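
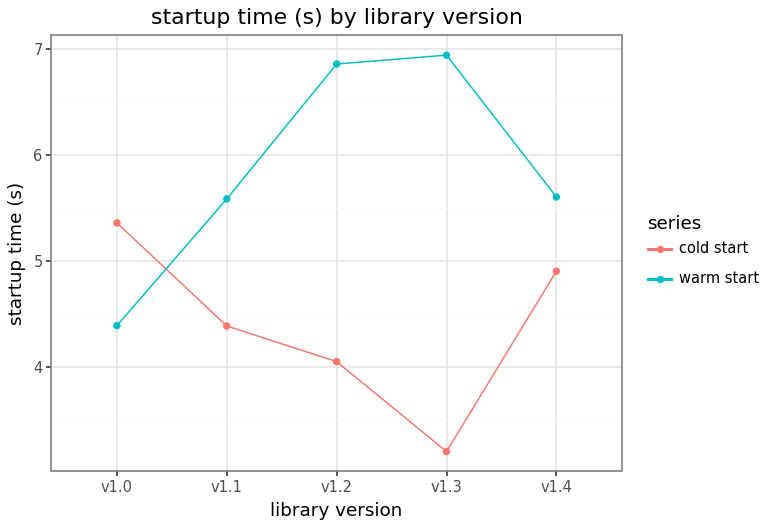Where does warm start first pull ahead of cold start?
v1.1

v1.0: warm start ≈ 4.5 vs cold start ≈ 5.5 (not yet); v1.1: warm start ≈ 5.5 vs cold start ≈ 4.5 (first crossover).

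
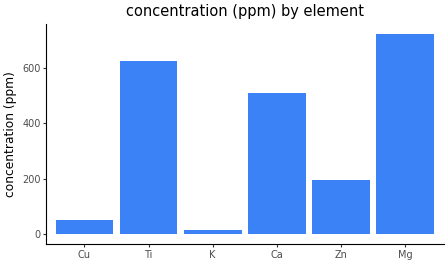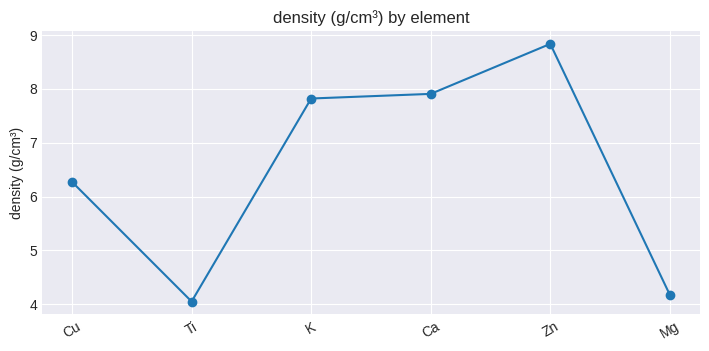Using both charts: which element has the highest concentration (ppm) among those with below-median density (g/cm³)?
Mg

Chart 2 median density (g/cm³) ≈ 7; below-median elements: Cu, Ti, Mg. Among those, Mg has the highest concentration (ppm) (≈ 700).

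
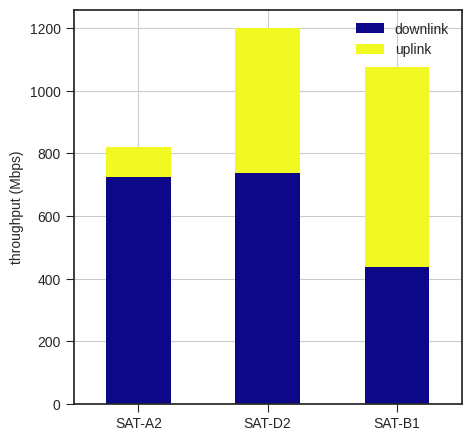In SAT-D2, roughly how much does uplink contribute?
uplink top ≈ 1200, bottom ≈ 700; segment ≈ 500.

≈ 500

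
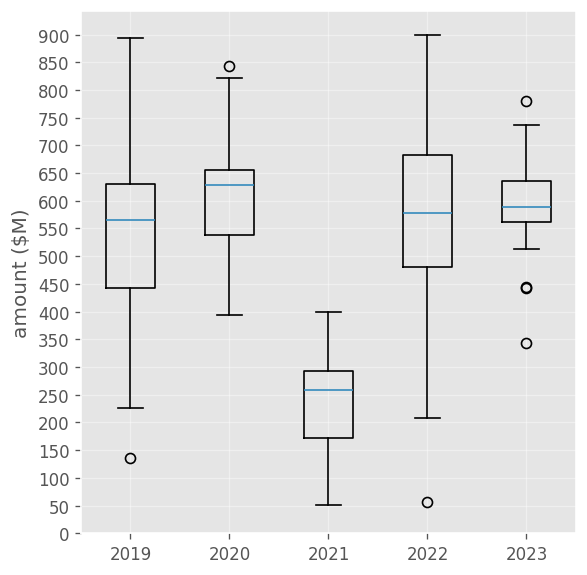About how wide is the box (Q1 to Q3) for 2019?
Q3 ≈ 650, Q1 ≈ 450; IQR ≈ 200.

≈ 200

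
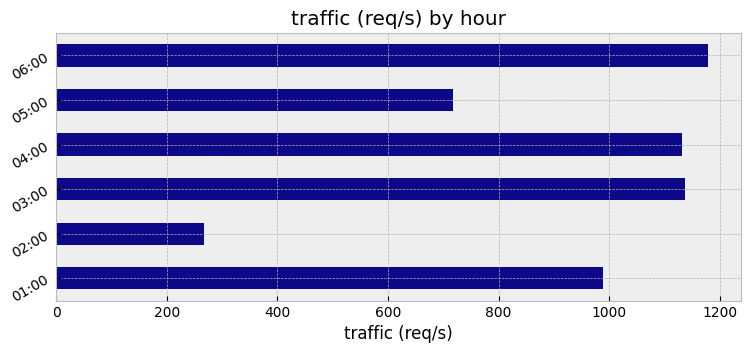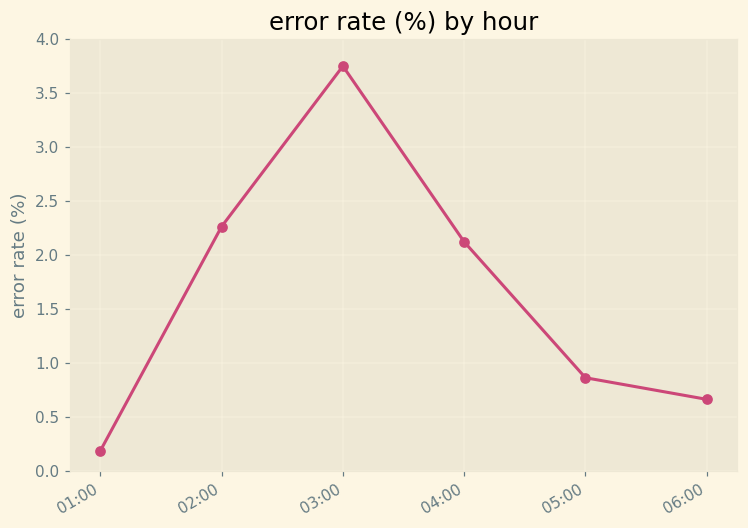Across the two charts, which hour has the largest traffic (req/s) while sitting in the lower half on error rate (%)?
06:00

Chart 2 median error rate (%) ≈ 1.5; below-median hours: 01:00, 05:00, 06:00. Among those, 06:00 has the highest traffic (req/s) (≈ 1200).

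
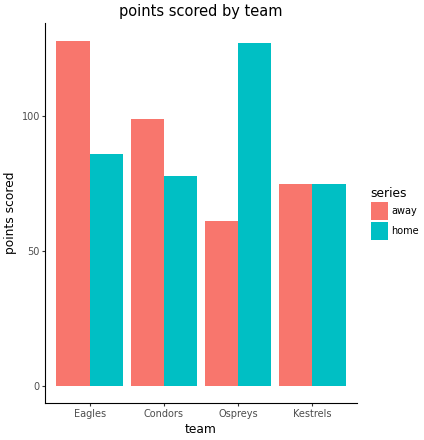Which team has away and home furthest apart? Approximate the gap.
Ospreys: away ≈ 60, home ≈ 120 → gap ≈ 60. Next-largest (Eagles) is only ≈ 40.

Ospreys, ≈ 60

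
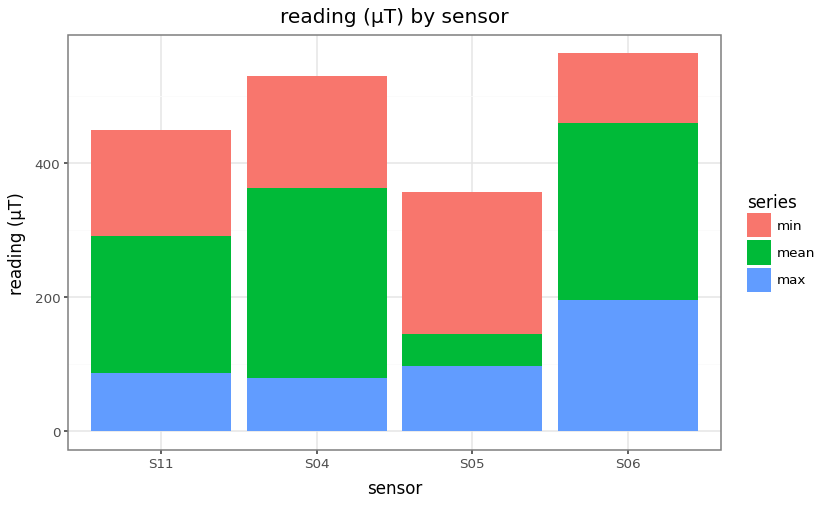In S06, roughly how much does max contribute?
≈ 200

max top ≈ 200, bottom ≈ 0; segment ≈ 200.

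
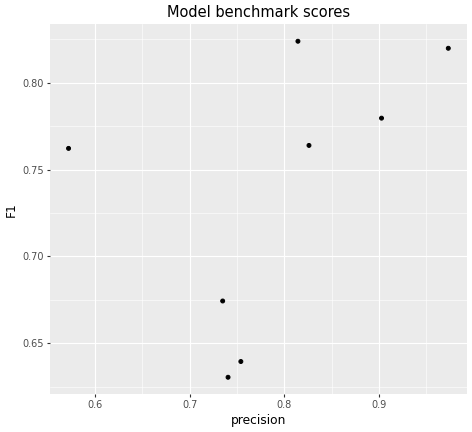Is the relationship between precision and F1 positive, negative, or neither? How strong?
Points are positively correlated; moderate (|r| ≈ 0.5).

positive, moderate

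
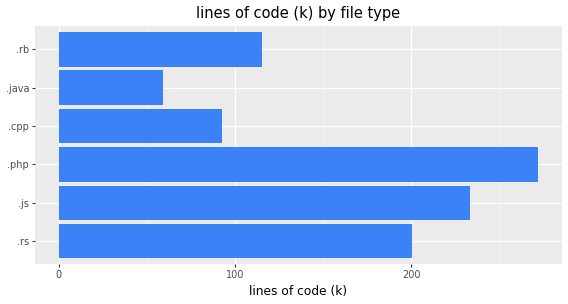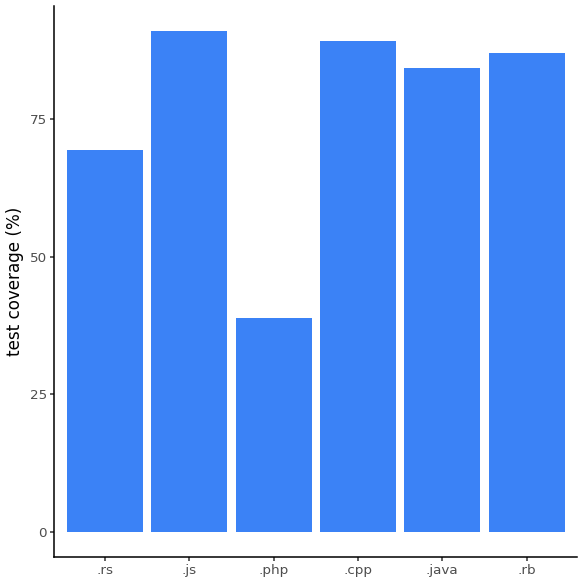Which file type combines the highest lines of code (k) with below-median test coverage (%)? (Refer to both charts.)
Chart 2 median test coverage (%) ≈ 90; below-median file types: .rs, .php, .java. Among those, .php has the highest lines of code (k) (≈ 275).

.php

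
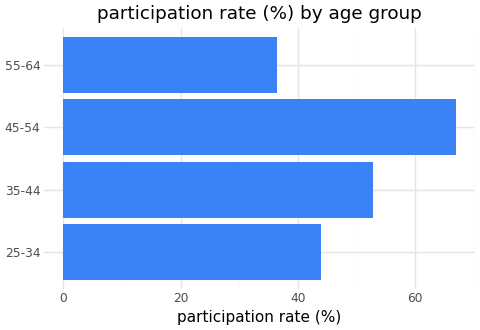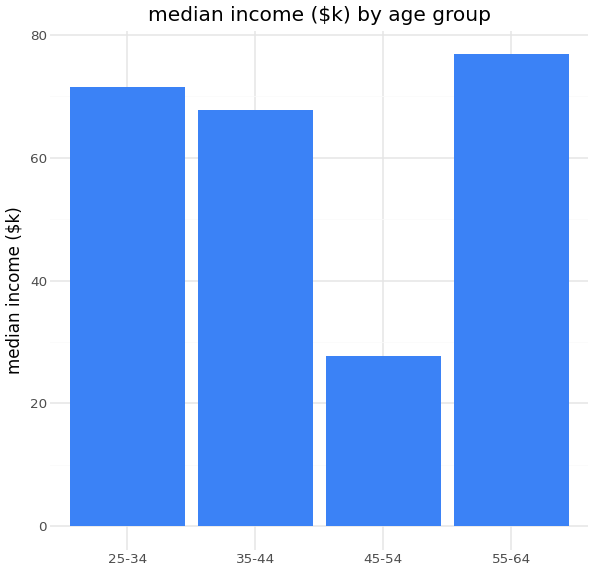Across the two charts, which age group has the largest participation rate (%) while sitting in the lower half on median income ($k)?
45-54

Chart 2 median median income ($k) ≈ 70; below-median age groups: 35-44, 45-54. Among those, 45-54 has the highest participation rate (%) (≈ 70).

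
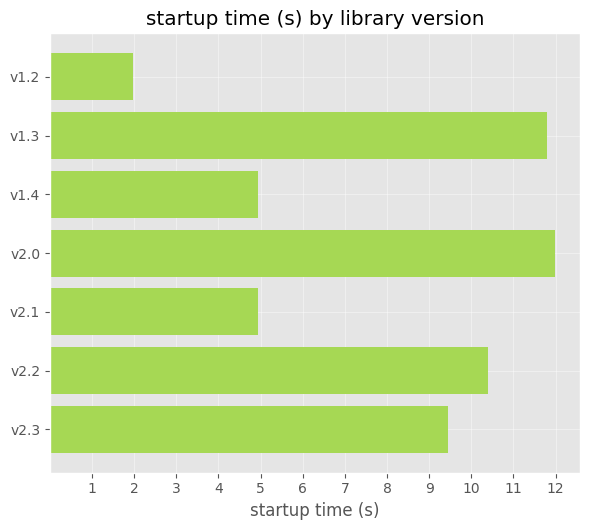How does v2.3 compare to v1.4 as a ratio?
≈ 1.8×

v2.3 ≈ 9, v1.4 ≈ 5; 9/5 ≈ 1.8.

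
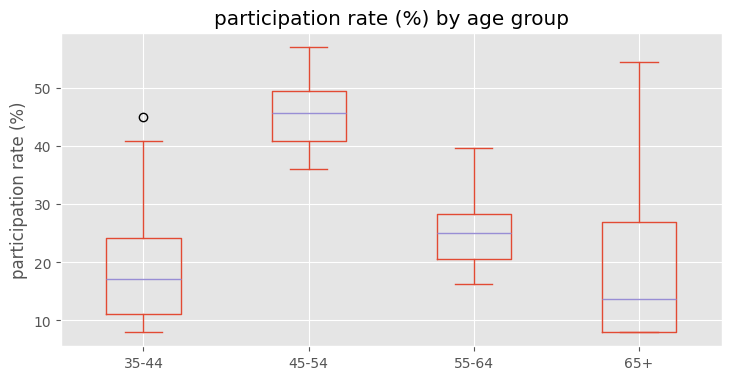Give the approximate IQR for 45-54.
≈ 10

Q3 ≈ 50, Q1 ≈ 40; IQR ≈ 10.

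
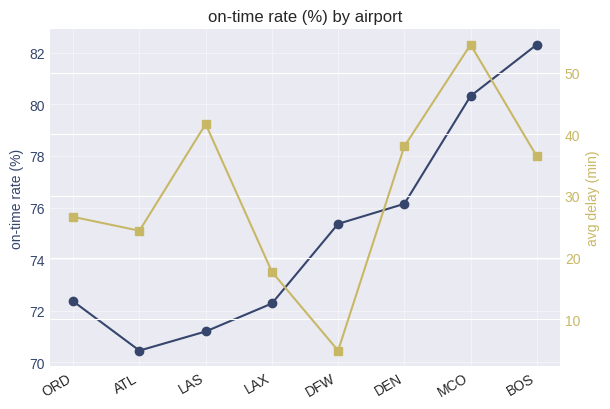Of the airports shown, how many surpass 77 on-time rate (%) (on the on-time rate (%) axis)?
2

Above 77: MCO, BOS.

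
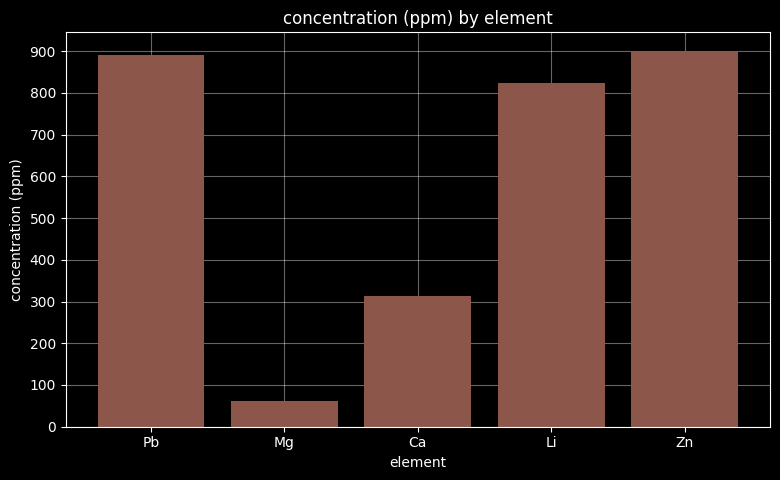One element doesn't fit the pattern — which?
Mg

Mg ≈ 100; the rest sit between ≈ 300 and ≈ 900.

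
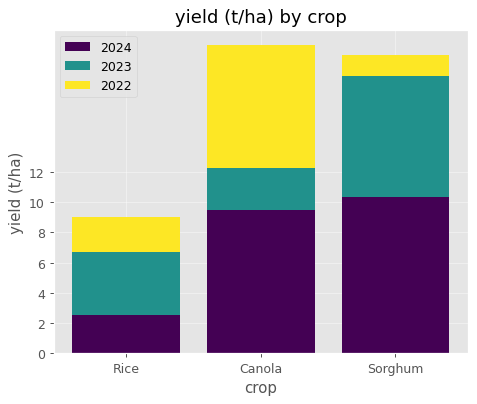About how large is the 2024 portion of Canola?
≈ 10

2024 top ≈ 10, bottom ≈ 0; segment ≈ 10.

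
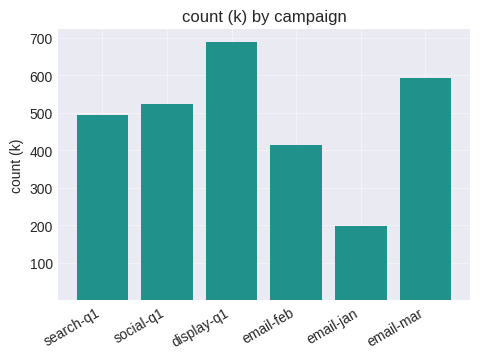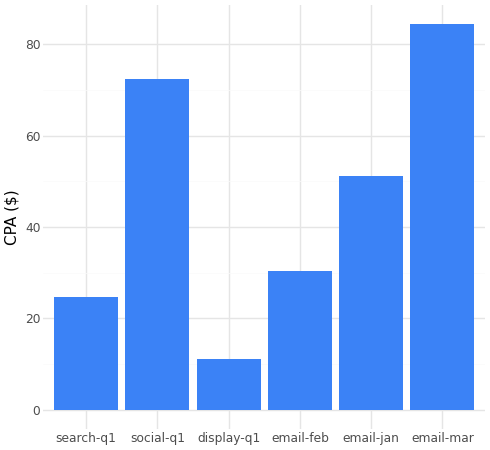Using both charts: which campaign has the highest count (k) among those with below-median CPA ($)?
display-q1

Chart 2 median CPA ($) ≈ 40; below-median campaigns: search-q1, display-q1, email-feb. Among those, display-q1 has the highest count (k) (≈ 700).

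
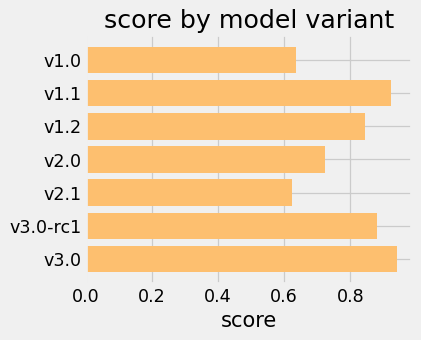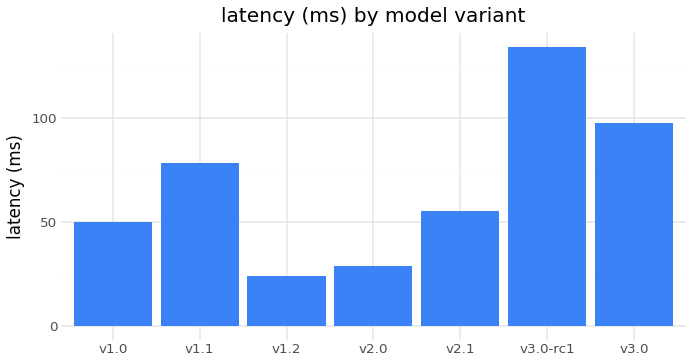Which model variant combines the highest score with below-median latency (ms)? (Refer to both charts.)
Chart 2 median latency (ms) ≈ 60; below-median model variants: v1.0, v1.2, v2.0. Among those, v1.2 has the highest score (≈ 0.8).

v1.2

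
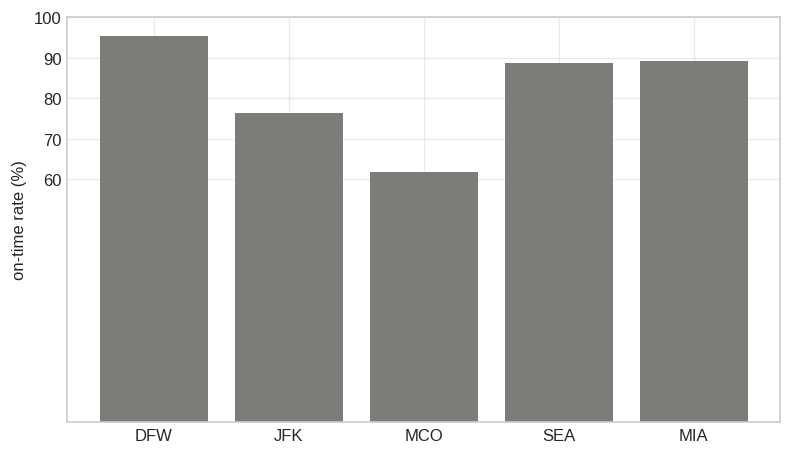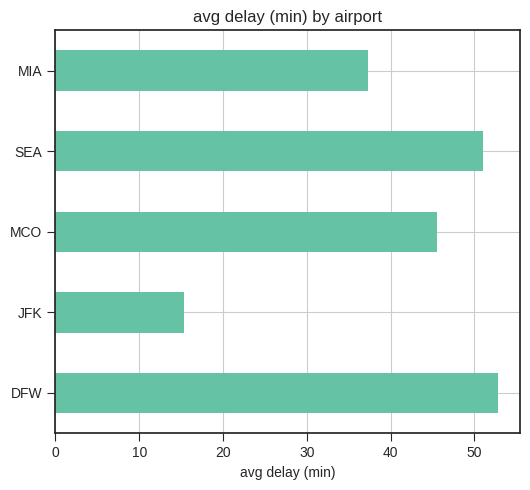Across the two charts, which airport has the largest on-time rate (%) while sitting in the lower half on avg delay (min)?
MIA

Chart 2 median avg delay (min) ≈ 45; below-median airports: JFK, MIA. Among those, MIA has the highest on-time rate (%) (≈ 90).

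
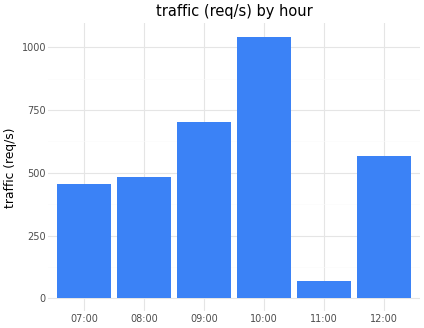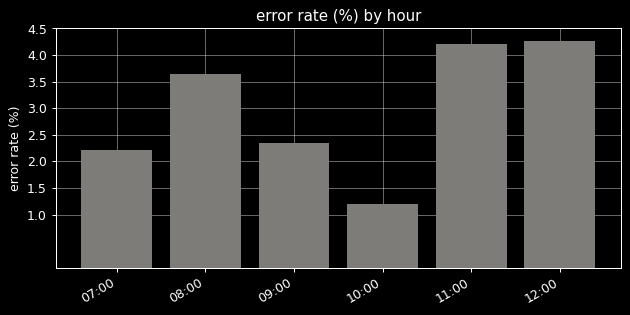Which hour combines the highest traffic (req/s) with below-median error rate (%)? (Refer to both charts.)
10:00

Chart 2 median error rate (%) ≈ 3; below-median hours: 07:00, 09:00, 10:00. Among those, 10:00 has the highest traffic (req/s) (≈ 1000).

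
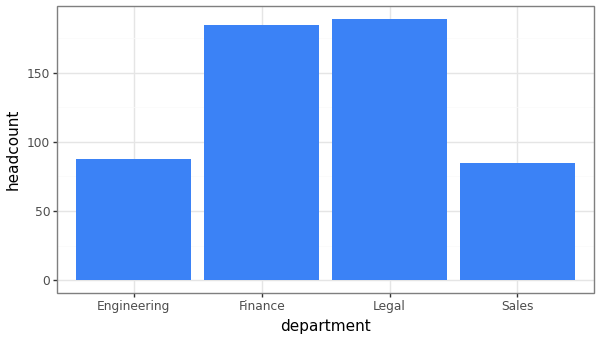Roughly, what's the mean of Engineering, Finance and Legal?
≈ 147

(80 + 180 + 180) / 3 ≈ 147.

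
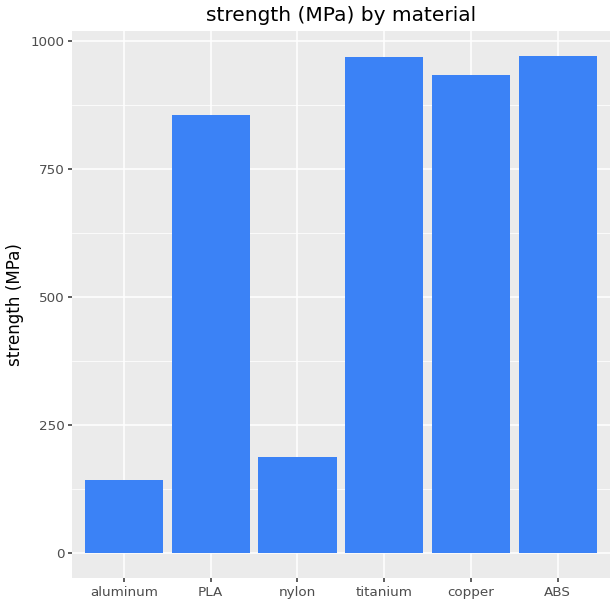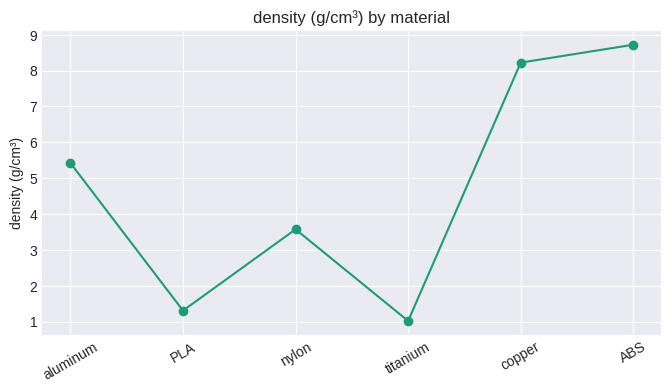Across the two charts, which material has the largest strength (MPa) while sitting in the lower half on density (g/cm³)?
Chart 2 median density (g/cm³) ≈ 4; below-median materials: PLA, nylon, titanium. Among those, titanium has the highest strength (MPa) (≈ 1000).

titanium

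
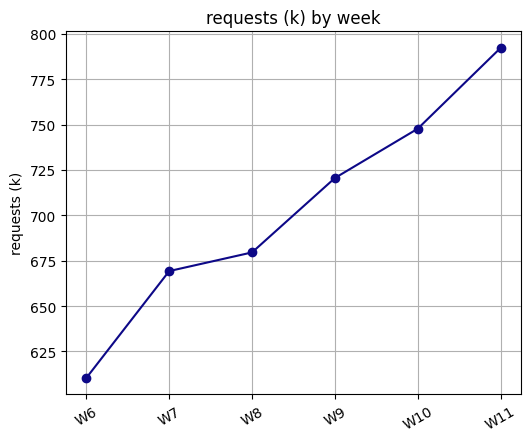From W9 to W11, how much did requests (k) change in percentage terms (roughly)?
≈ +11.1%

W9 ≈ 720, W11 ≈ 800; (800 − 720) / 720 ≈ +11.1%.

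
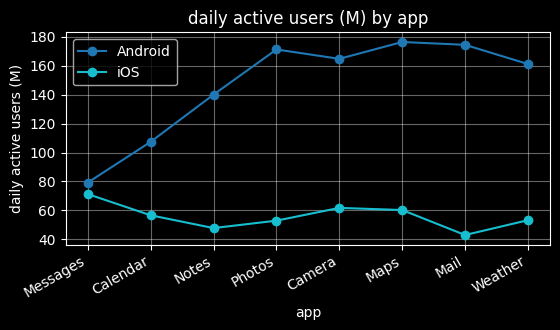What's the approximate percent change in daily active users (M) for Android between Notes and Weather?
Notes ≈ 140, Weather ≈ 160; (160 − 140) / 140 ≈ +14.3%.

≈ +14.3%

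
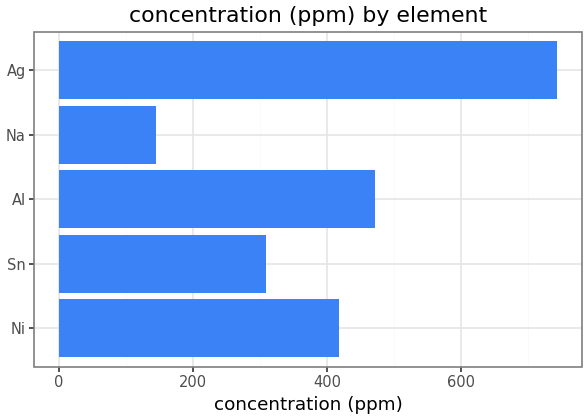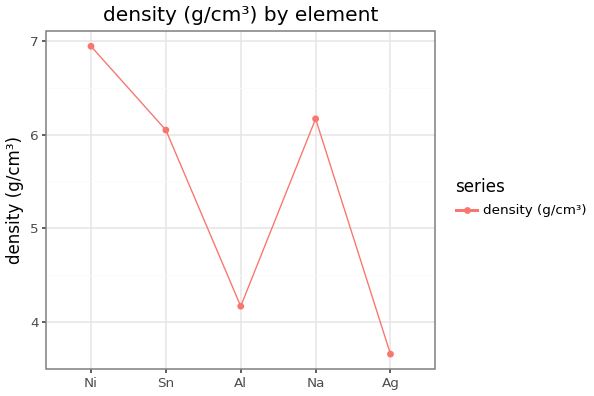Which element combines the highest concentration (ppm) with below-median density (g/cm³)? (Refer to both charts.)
Chart 2 median density (g/cm³) ≈ 6; below-median elements: Al, Ag. Among those, Ag has the highest concentration (ppm) (≈ 700).

Ag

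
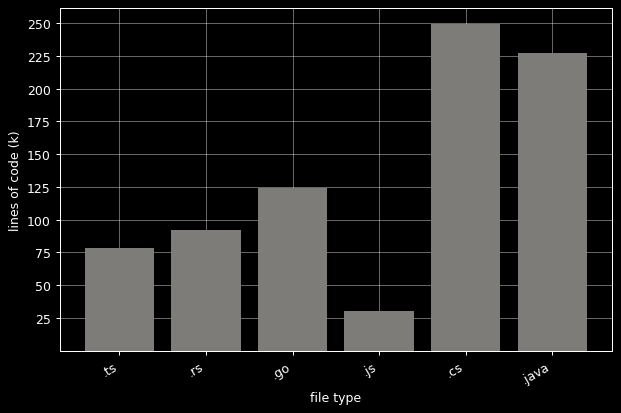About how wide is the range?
Max .cs ≈ 250, min .js ≈ 25; range ≈ 225.

≈ 225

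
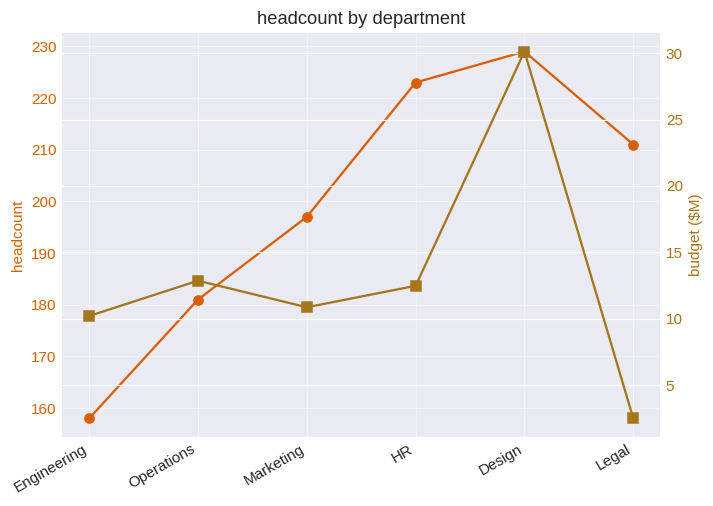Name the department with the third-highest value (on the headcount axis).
Legal

Top 4 (on the headcount axis): Design ≈ 230, HR ≈ 220, Legal ≈ 210, Marketing ≈ 200.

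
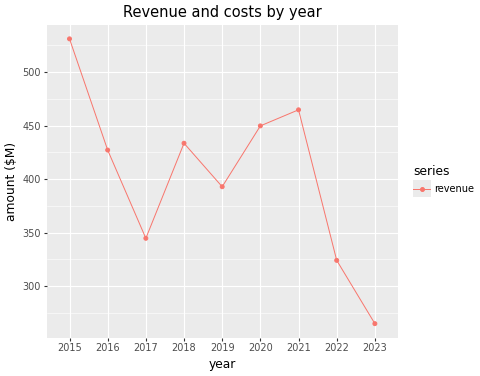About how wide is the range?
Max 2015 ≈ 525, min 2023 ≈ 275; range ≈ 250.

≈ 250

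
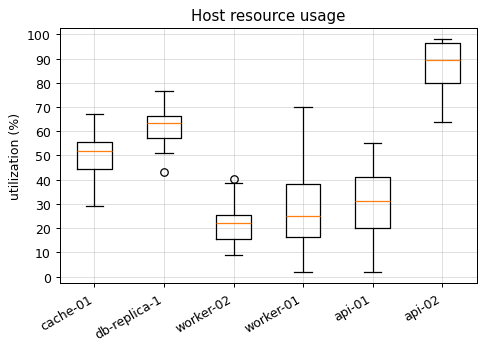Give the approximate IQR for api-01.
≈ 20

Q3 ≈ 40, Q1 ≈ 20; IQR ≈ 20.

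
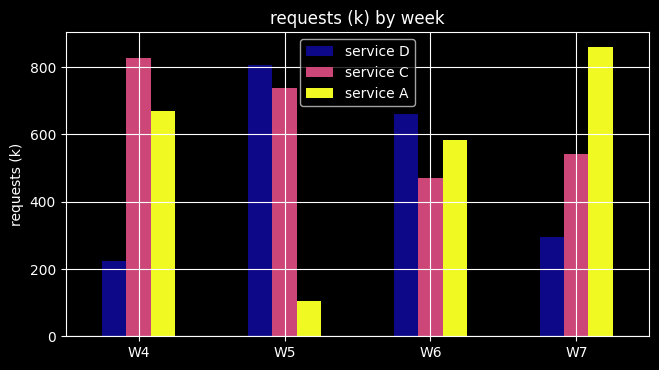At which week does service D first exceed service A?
W5

W4: service D ≈ 200 vs service A ≈ 700 (not yet); W5: service D ≈ 800 vs service A ≈ 100 (first crossover).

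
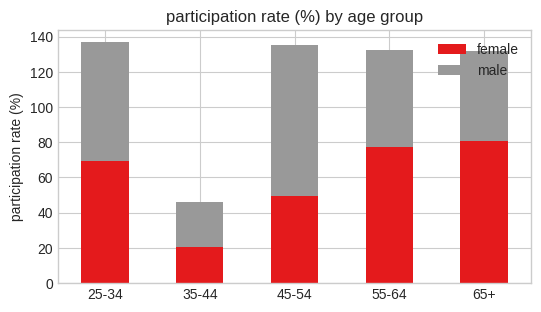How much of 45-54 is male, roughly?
male top ≈ 140, bottom ≈ 40; segment ≈ 100.

≈ 100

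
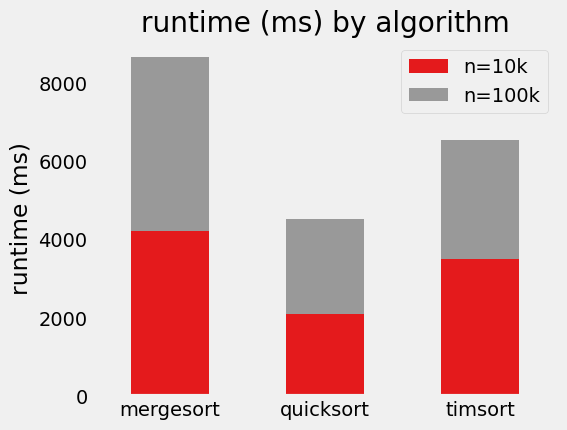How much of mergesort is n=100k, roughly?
≈ 5000

n=100k top ≈ 9000, bottom ≈ 4000; segment ≈ 5000.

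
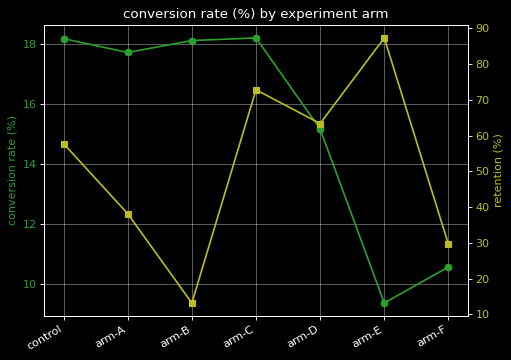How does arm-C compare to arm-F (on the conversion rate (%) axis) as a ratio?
arm-C ≈ 18, arm-F ≈ 11; 18/11 ≈ 1.64.

≈ 1.64×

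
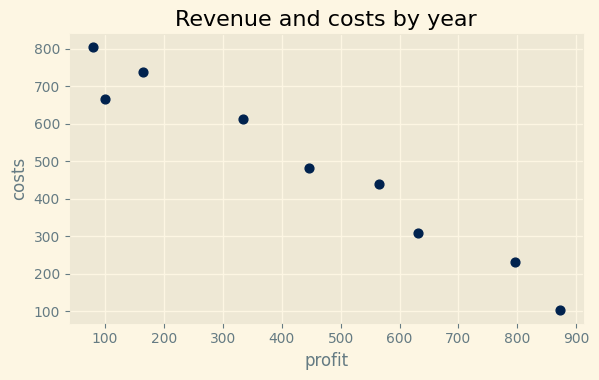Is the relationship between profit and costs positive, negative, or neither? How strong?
negative, strong

Points are negatively correlated; strong (|r| ≈ 1.0).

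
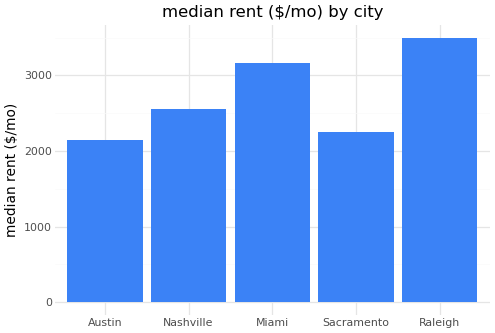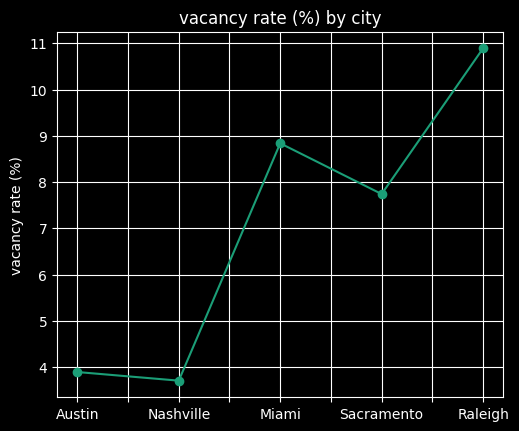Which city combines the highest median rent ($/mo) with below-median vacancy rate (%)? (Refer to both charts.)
Chart 2 median vacancy rate (%) ≈ 8; below-median cities: Austin, Nashville. Among those, Nashville has the highest median rent ($/mo) (≈ 2500).

Nashville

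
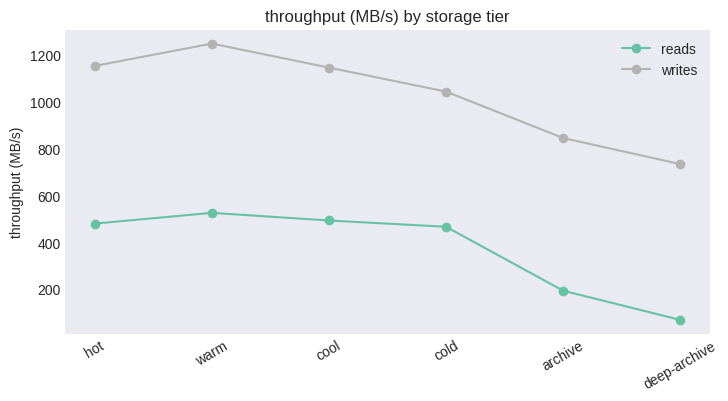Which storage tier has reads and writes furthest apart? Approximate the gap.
warm: reads ≈ 500, writes ≈ 1300 → gap ≈ 800. Next-largest (hot) is only ≈ 700.

warm, ≈ 800 MB/s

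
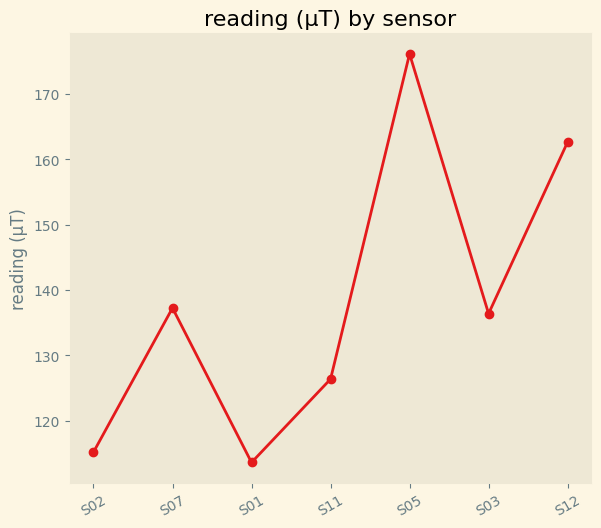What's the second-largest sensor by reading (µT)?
Top 3: S05 ≈ 180, S12 ≈ 160, S07 ≈ 140.

S12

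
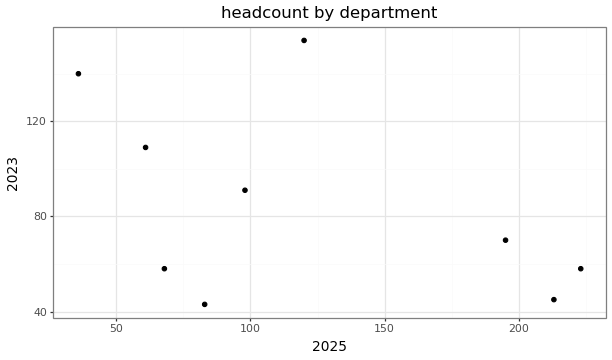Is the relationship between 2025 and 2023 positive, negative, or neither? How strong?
negative, moderate

Points are negatively correlated; moderate (|r| ≈ 0.5).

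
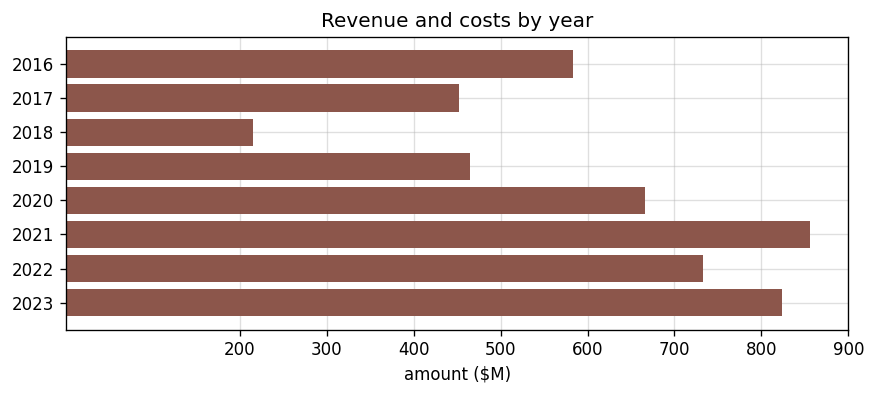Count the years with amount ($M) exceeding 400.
7

Above 400: 2016, 2017, 2019, 2020, 2021, 2022, 2023.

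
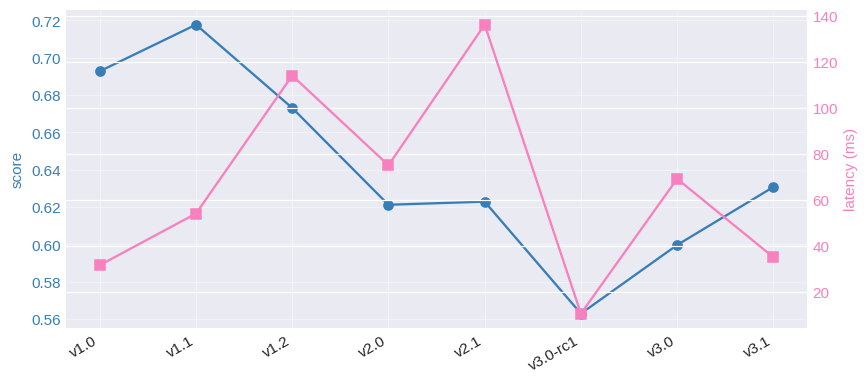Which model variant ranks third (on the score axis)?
Top 4 (on the score axis): v1.1 ≈ 0.72, v1.0 ≈ 0.70, v1.2 ≈ 0.68, v3.1 ≈ 0.64.

v1.2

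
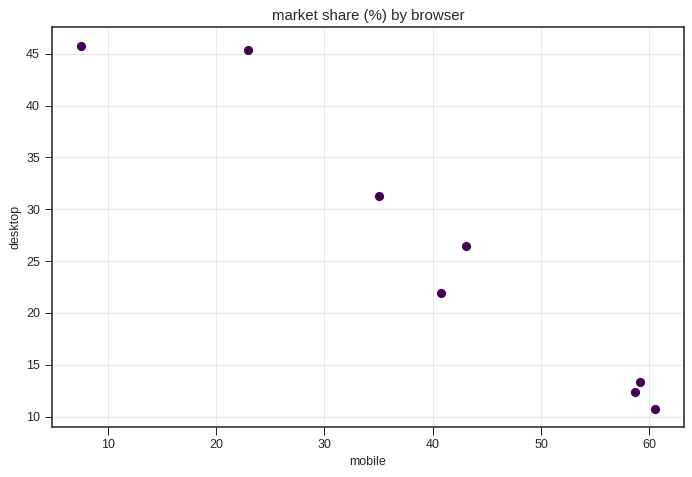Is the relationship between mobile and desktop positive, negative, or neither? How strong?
negative, strong

Points are negatively correlated; strong (|r| ≈ 1.0).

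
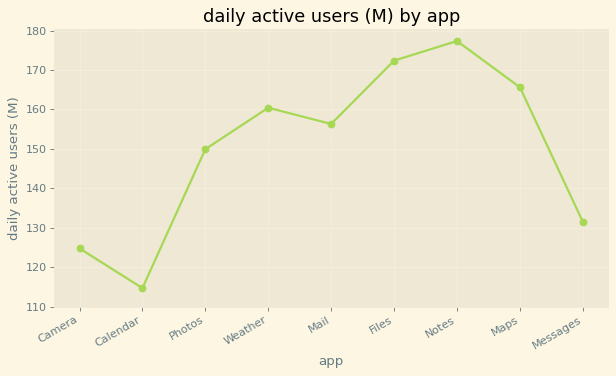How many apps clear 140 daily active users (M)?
Above 140: Photos, Weather, Mail, Files, Notes, Maps.

6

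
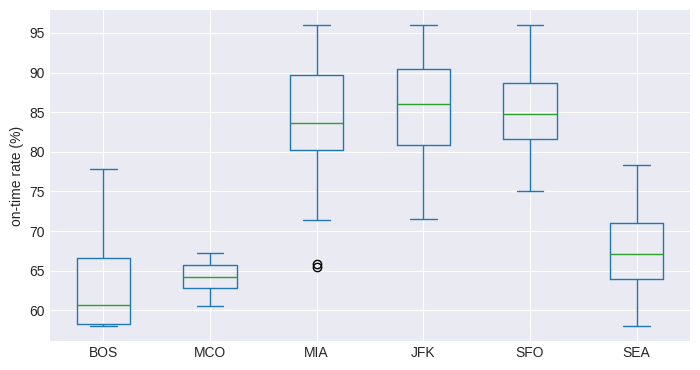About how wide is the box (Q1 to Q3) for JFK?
Q3 ≈ 90, Q1 ≈ 80; IQR ≈ 10.

≈ 10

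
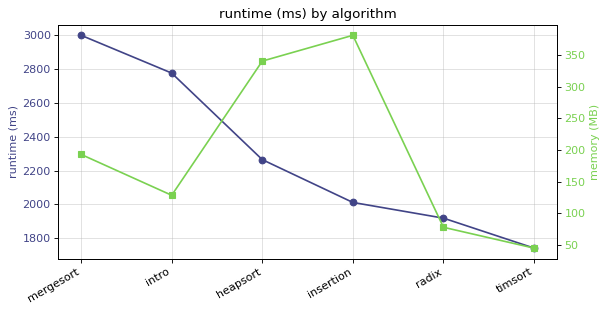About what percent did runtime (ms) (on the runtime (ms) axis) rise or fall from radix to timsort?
radix ≈ 2000, timsort ≈ 1800; (1800 − 2000) / 2000 ≈ -10%.

≈ -10%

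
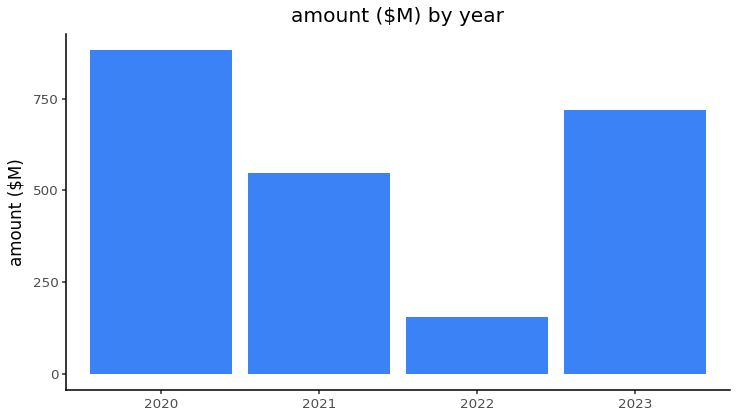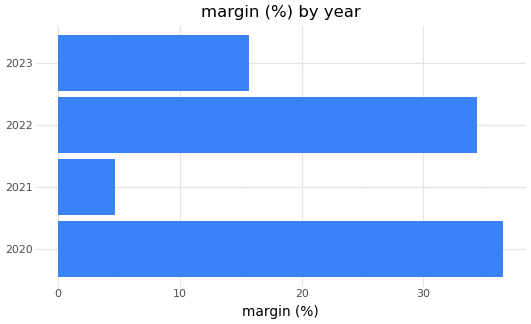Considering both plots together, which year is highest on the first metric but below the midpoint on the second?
2023

Chart 2 median margin (%) ≈ 25; below-median years: 2021, 2023. Among those, 2023 has the highest amount ($M) (≈ 700).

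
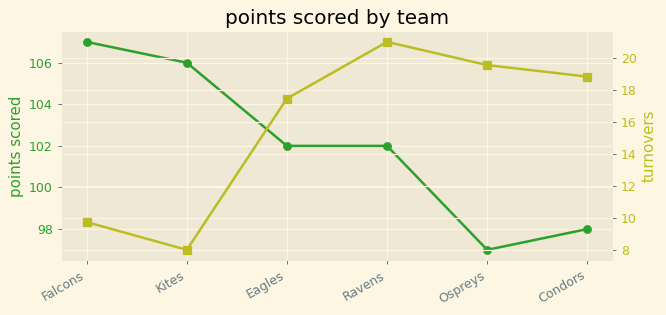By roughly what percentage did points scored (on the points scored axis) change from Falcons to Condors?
≈ -8.4%

Falcons ≈ 107, Condors ≈ 98; (98 − 107) / 107 ≈ -8.4%.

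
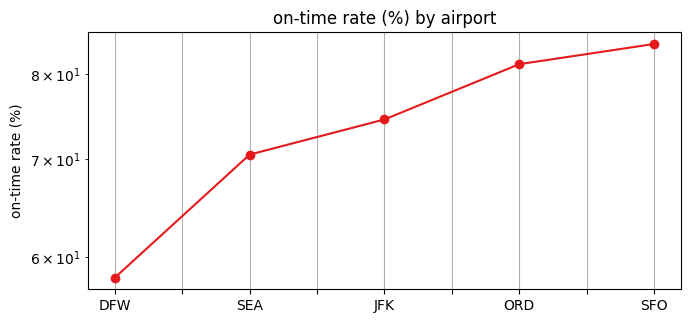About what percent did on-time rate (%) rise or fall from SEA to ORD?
≈ +14.3%

SEA ≈ 70, ORD ≈ 80; (80 − 70) / 70 ≈ +14.3%.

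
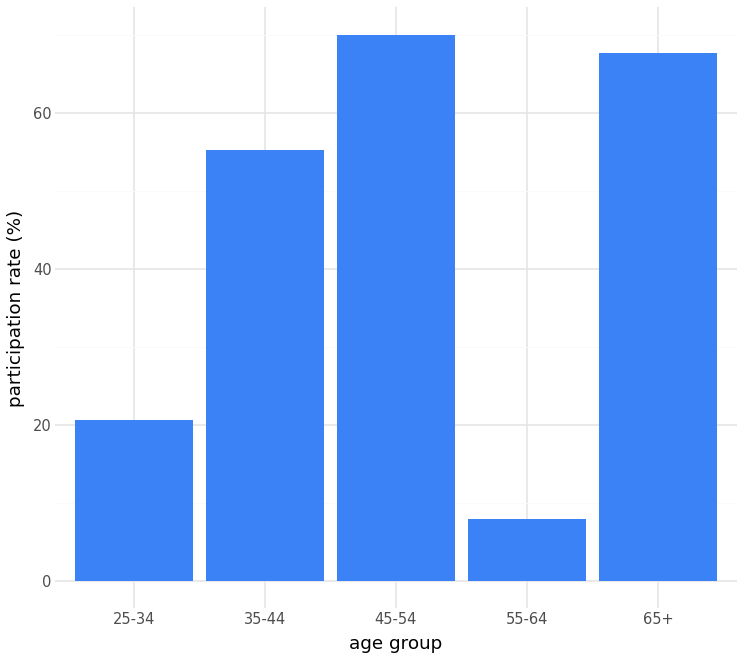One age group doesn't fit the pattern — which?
55-64 ≈ 10; the rest sit between ≈ 20 and ≈ 70.

55-64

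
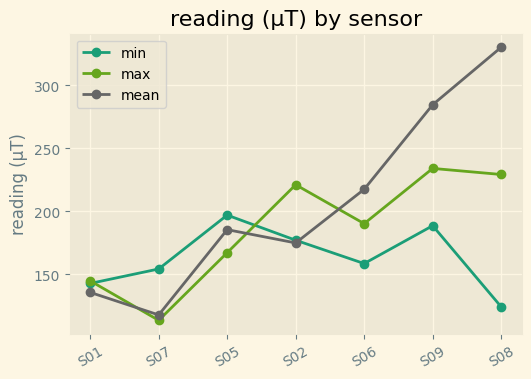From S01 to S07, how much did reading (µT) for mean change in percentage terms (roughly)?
≈ -14.3%

S01 ≈ 140, S07 ≈ 120; (120 − 140) / 140 ≈ -14.3%.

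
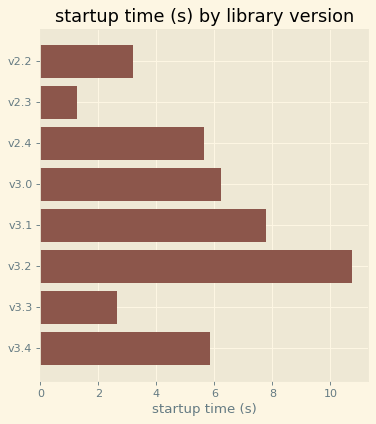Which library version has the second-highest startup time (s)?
Top 3: v3.2 ≈ 11, v3.1 ≈ 8, v3.0 ≈ 6.

v3.1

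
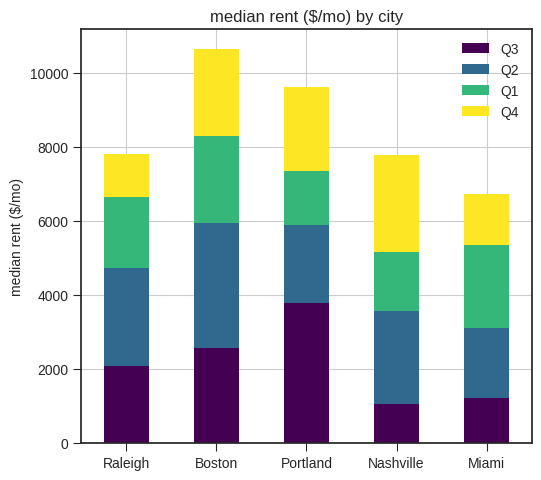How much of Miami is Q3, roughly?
Q3 top ≈ 1000, bottom ≈ 0; segment ≈ 1000.

≈ 1000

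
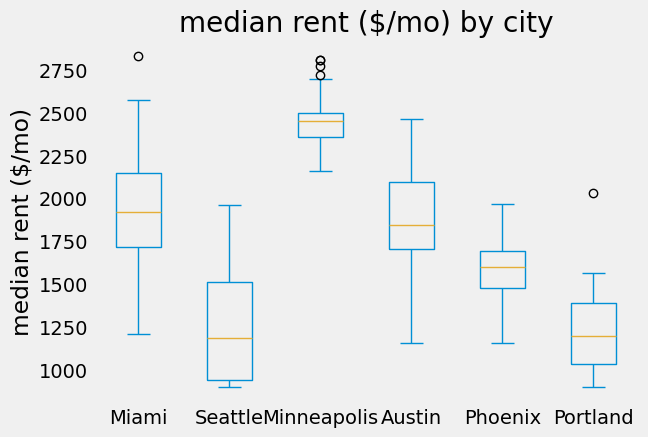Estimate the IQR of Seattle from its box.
Q3 ≈ 1600, Q1 ≈ 1000; IQR ≈ 600.

≈ 600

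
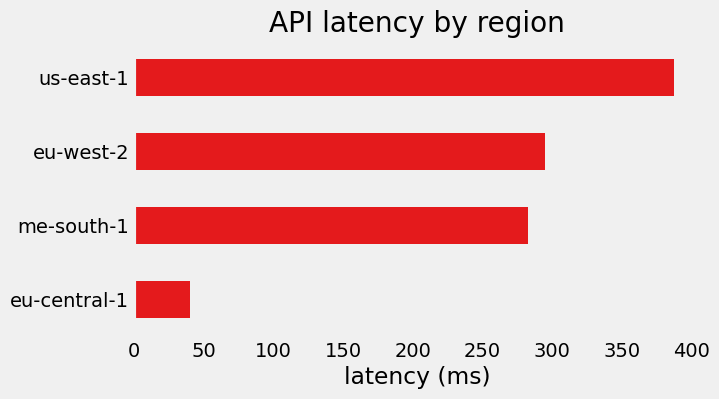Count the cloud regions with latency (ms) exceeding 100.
Above 100: me-south-1, eu-west-2, us-east-1.

3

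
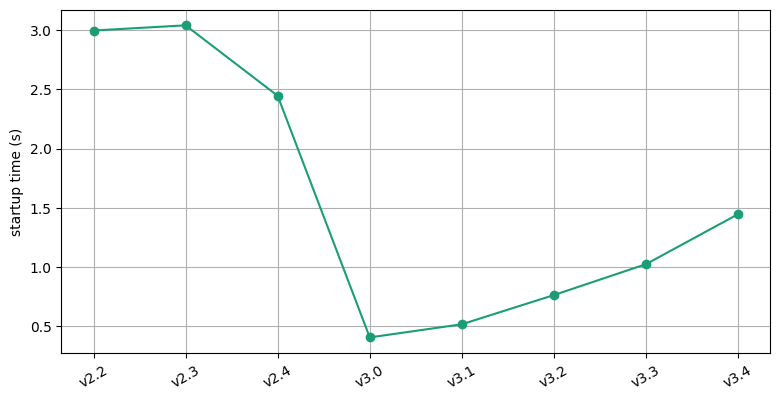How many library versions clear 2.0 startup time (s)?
3

Above 2.0: v2.2, v2.3, v2.4.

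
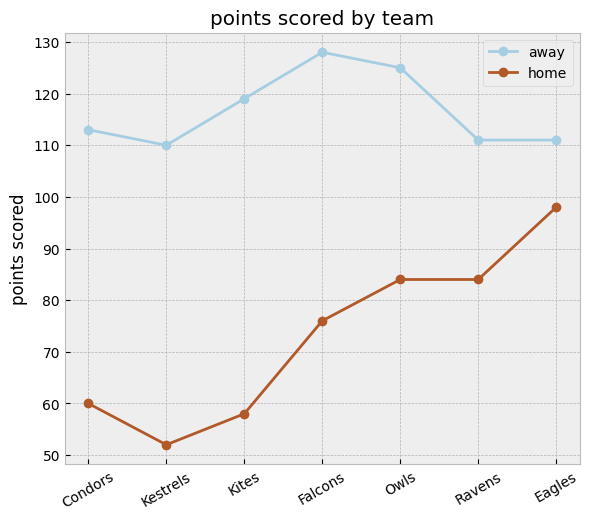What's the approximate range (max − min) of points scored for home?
≈ 50

Max Eagles ≈ 100, min Kestrels ≈ 50; range ≈ 50.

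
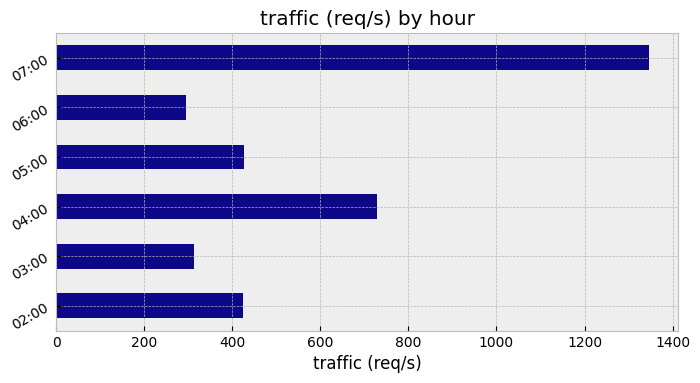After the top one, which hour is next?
Top 3: 07:00 ≈ 1400, 04:00 ≈ 800, 05:00 ≈ 400.

04:00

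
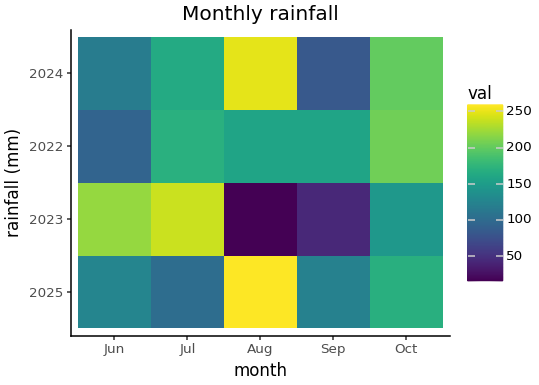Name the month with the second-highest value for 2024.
Top 3 for 2024: Aug ≈ 250, Oct ≈ 200, Jul ≈ 175.

Oct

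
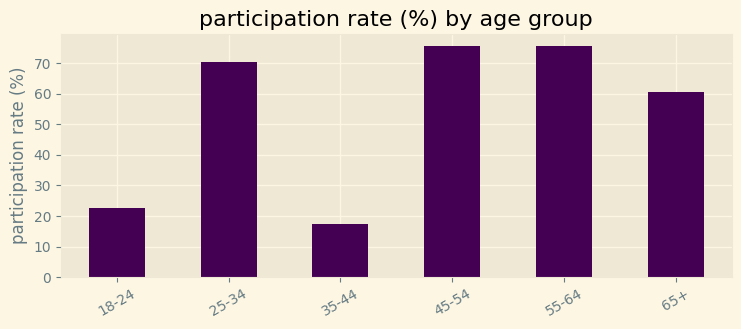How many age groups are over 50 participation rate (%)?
4

Above 50: 25-34, 45-54, 55-64, 65+.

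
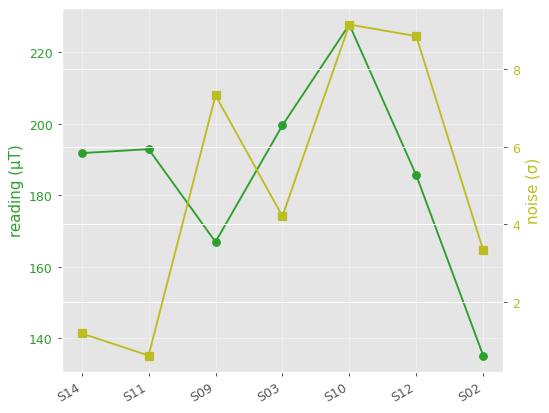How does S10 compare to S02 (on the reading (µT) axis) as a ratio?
≈ 1.64×

S10 ≈ 230, S02 ≈ 140; 230/140 ≈ 1.64.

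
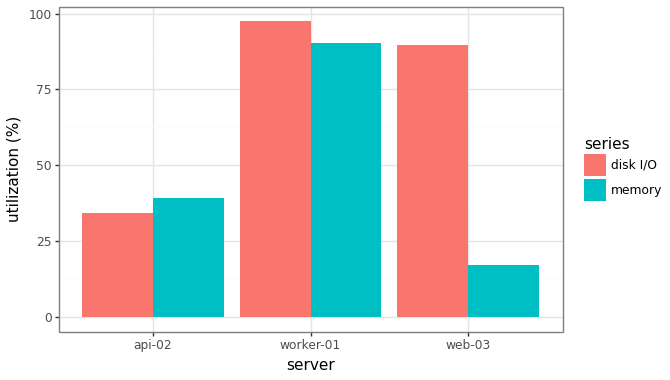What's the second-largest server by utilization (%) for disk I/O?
web-03

Top 3 for disk I/O: worker-01 ≈ 100, web-03 ≈ 90, api-02 ≈ 30.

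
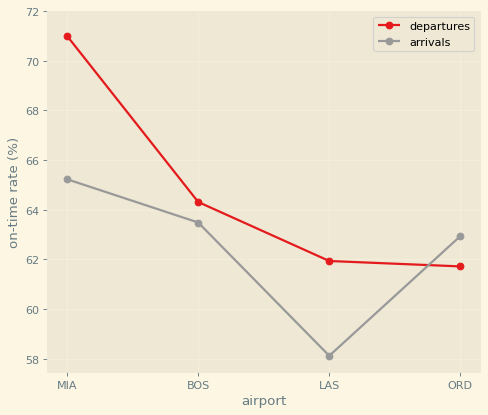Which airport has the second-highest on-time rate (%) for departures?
Top 3 for departures: MIA ≈ 70, BOS ≈ 64, LAS ≈ 62.

BOS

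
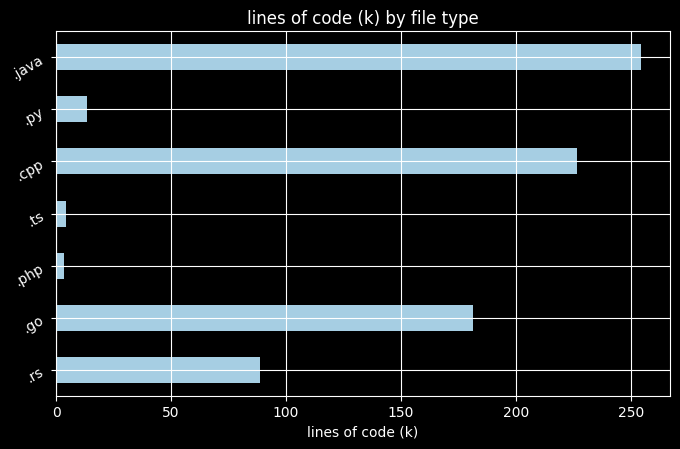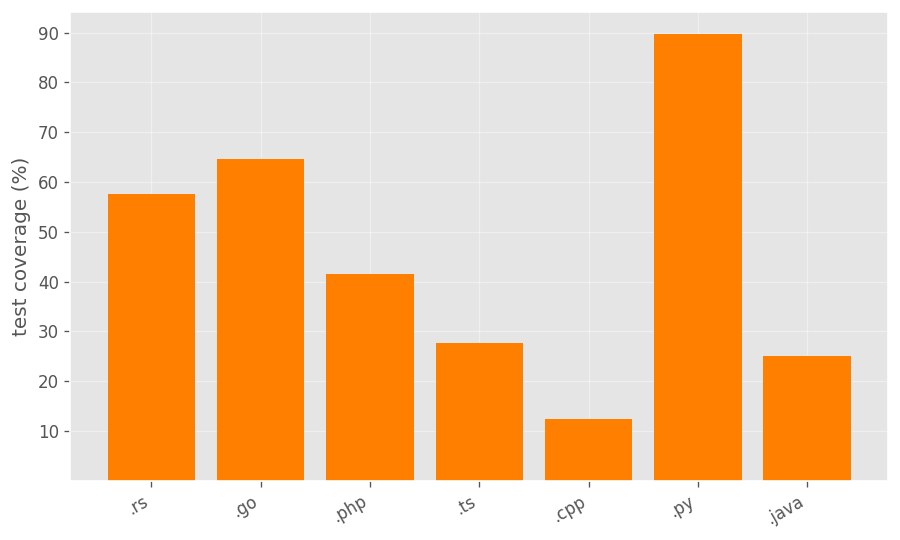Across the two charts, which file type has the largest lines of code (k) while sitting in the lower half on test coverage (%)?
Chart 2 median test coverage (%) ≈ 40; below-median file types: .ts, .cpp, .java. Among those, .java has the highest lines of code (k) (≈ 250).

.java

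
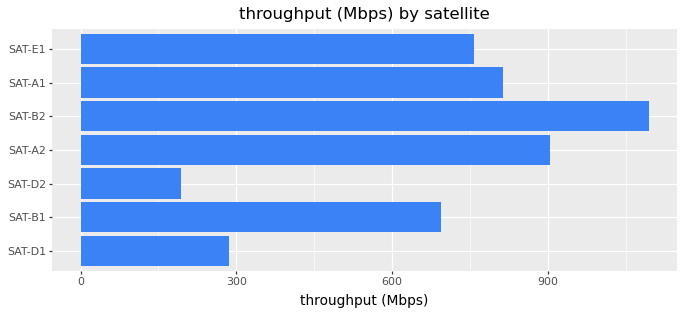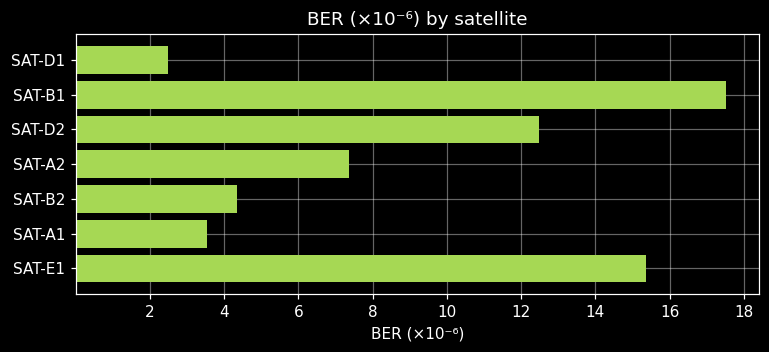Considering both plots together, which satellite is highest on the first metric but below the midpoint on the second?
Chart 2 median BER (×10⁻⁶) ≈ 8; below-median satellites: SAT-D1, SAT-B2, SAT-A1. Among those, SAT-B2 has the highest throughput (Mbps) (≈ 1000).

SAT-B2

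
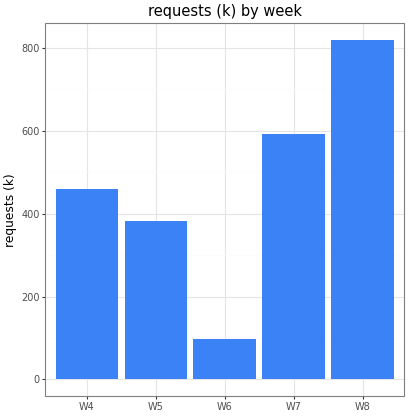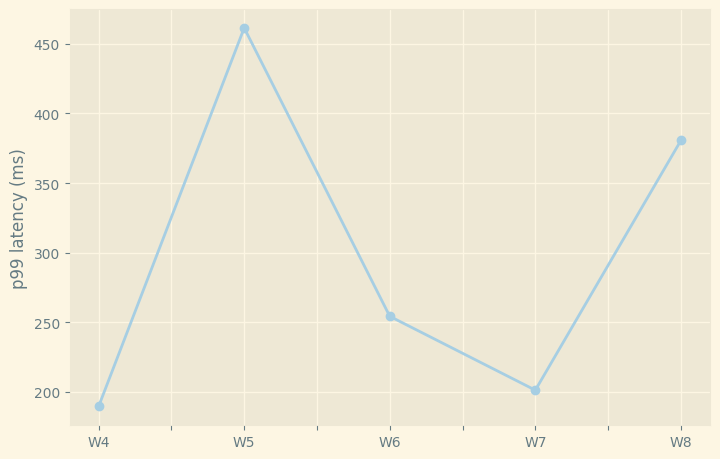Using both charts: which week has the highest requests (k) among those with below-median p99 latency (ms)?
W7

Chart 2 median p99 latency (ms) ≈ 250; below-median weeks: W4, W7. Among those, W7 has the highest requests (k) (≈ 600).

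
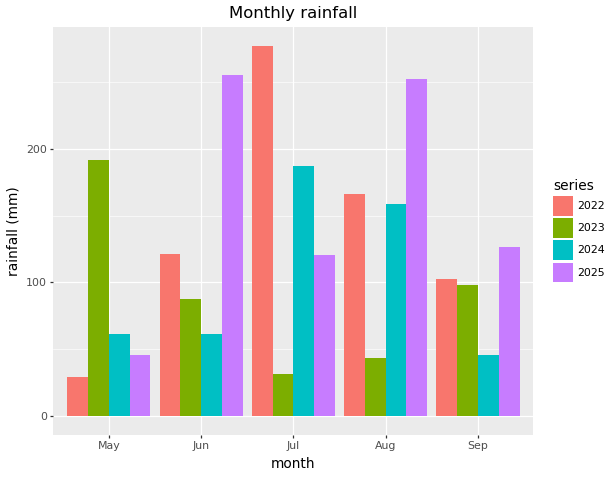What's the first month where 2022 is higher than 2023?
Jun

May: 2022 ≈ 25 vs 2023 ≈ 200 (not yet); Jun: 2022 ≈ 125 vs 2023 ≈ 100 (first crossover).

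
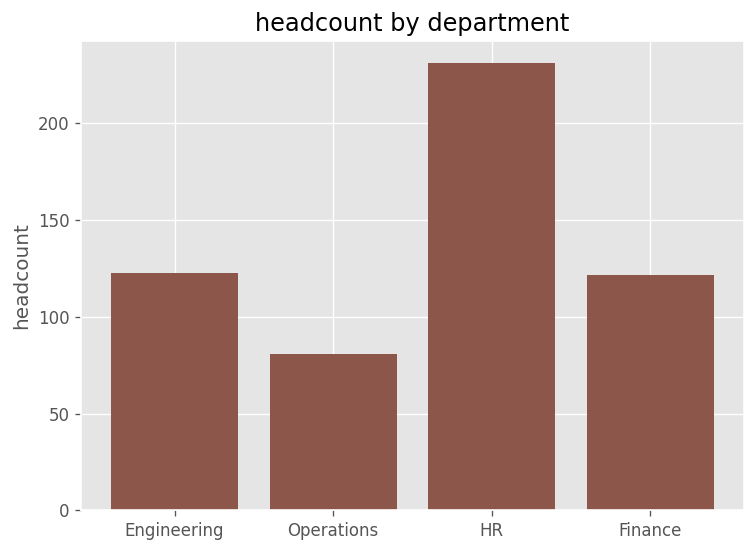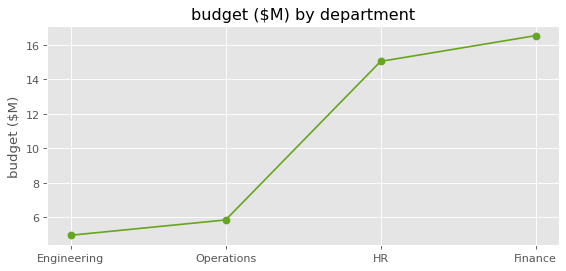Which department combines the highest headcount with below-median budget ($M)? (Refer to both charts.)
Engineering

Chart 2 median budget ($M) ≈ 10; below-median departments: Engineering, Operations. Among those, Engineering has the highest headcount (≈ 125).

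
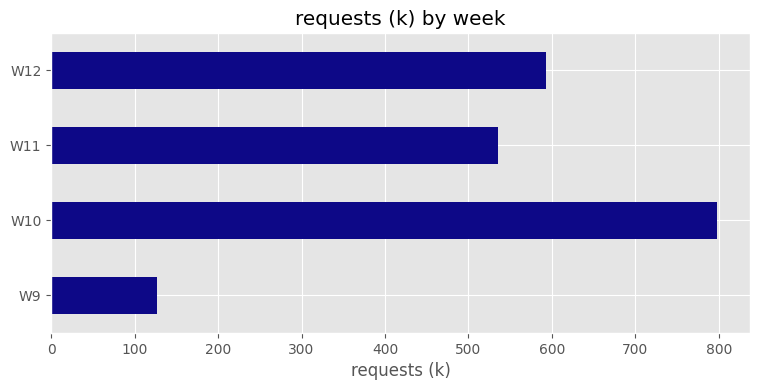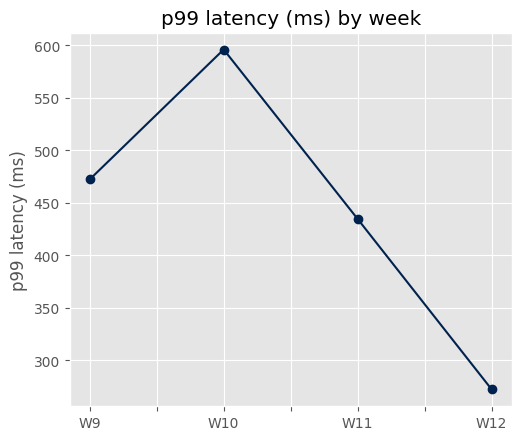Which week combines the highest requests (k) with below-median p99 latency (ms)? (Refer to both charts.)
W12

Chart 2 median p99 latency (ms) ≈ 500; below-median weeks: W11, W12. Among those, W12 has the highest requests (k) (≈ 600).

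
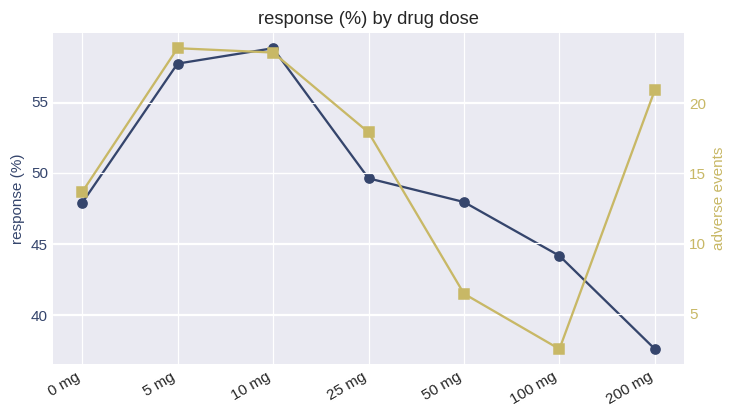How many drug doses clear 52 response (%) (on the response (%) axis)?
2

Above 52: 5 mg, 10 mg.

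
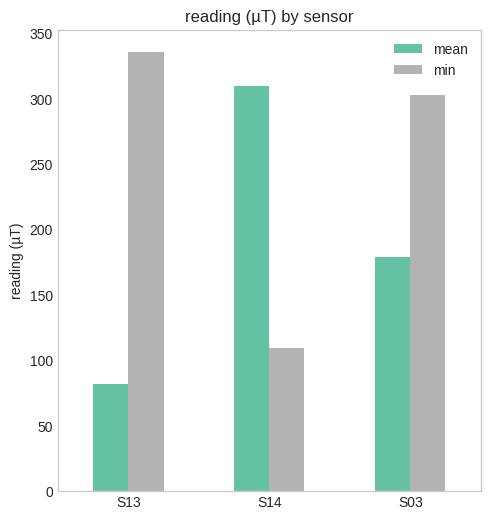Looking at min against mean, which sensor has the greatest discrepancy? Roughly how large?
S13, ≈ 250 µT

S13: min ≈ 350, mean ≈ 100 → gap ≈ 250. Next-largest (S14) is only ≈ 200.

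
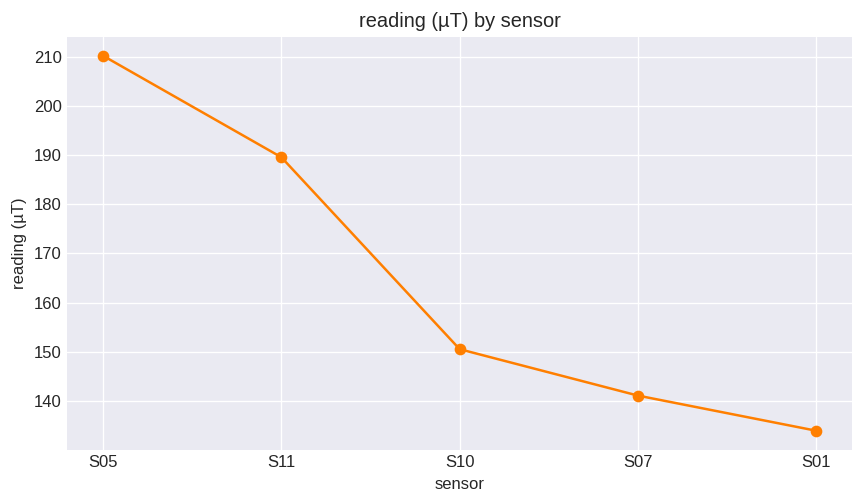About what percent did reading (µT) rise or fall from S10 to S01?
S10 ≈ 150, S01 ≈ 130; (130 − 150) / 150 ≈ -13.3%.

≈ -13.3%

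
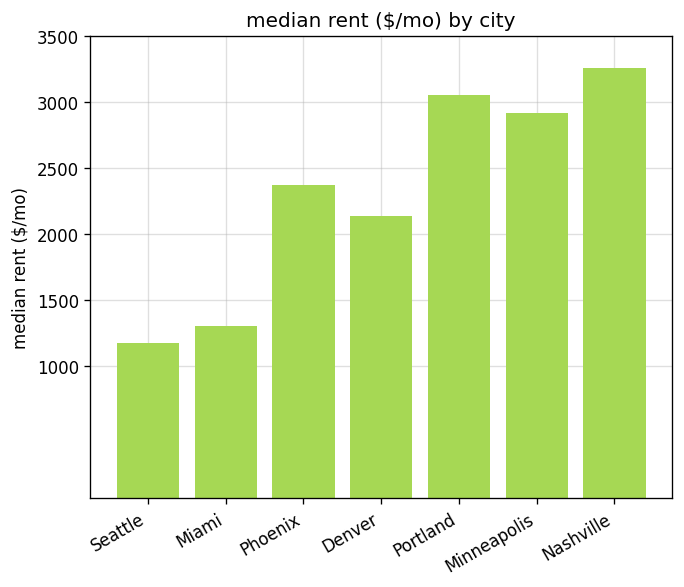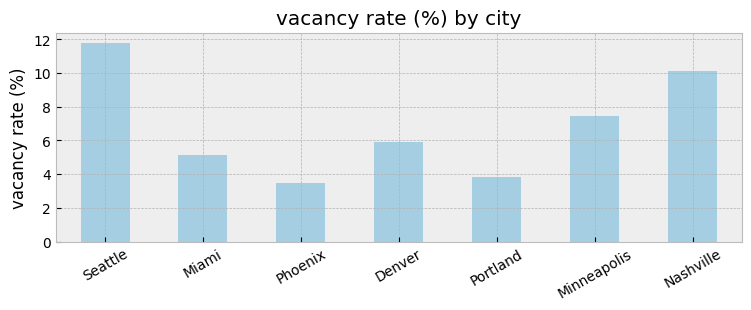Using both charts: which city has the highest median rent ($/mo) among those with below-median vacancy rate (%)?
Chart 2 median vacancy rate (%) ≈ 6; below-median cities: Miami, Phoenix, Portland. Among those, Portland has the highest median rent ($/mo) (≈ 3000).

Portland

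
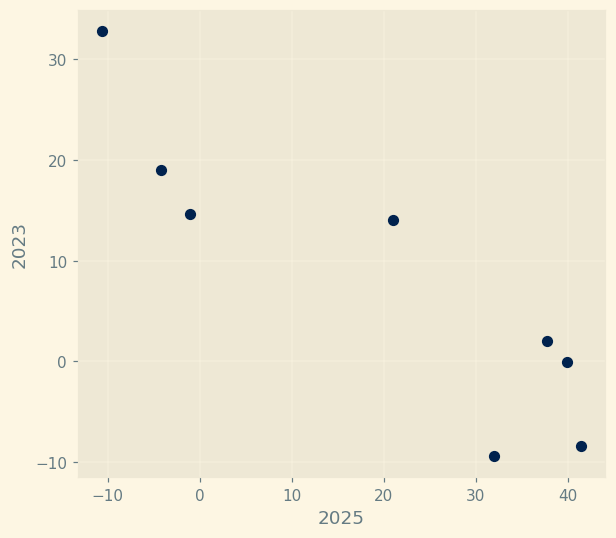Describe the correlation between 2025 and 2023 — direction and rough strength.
negative, strong

Points are negatively correlated; strong (|r| ≈ 0.9).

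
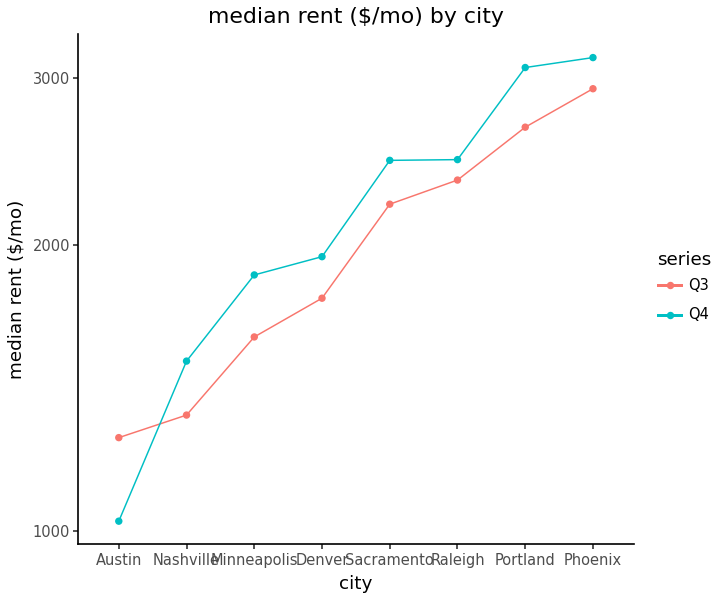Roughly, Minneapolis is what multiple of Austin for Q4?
Minneapolis ≈ 1800, Austin ≈ 1000; 1800/1000 ≈ 1.8.

≈ 1.8×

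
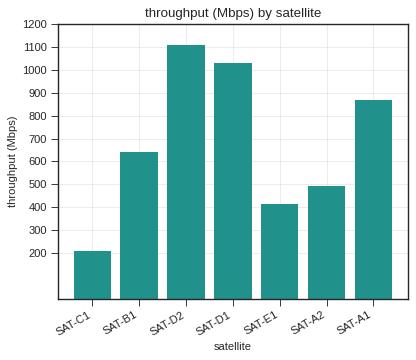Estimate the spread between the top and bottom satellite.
Max SAT-D2 ≈ 1100, min SAT-C1 ≈ 200; range ≈ 900.

≈ 900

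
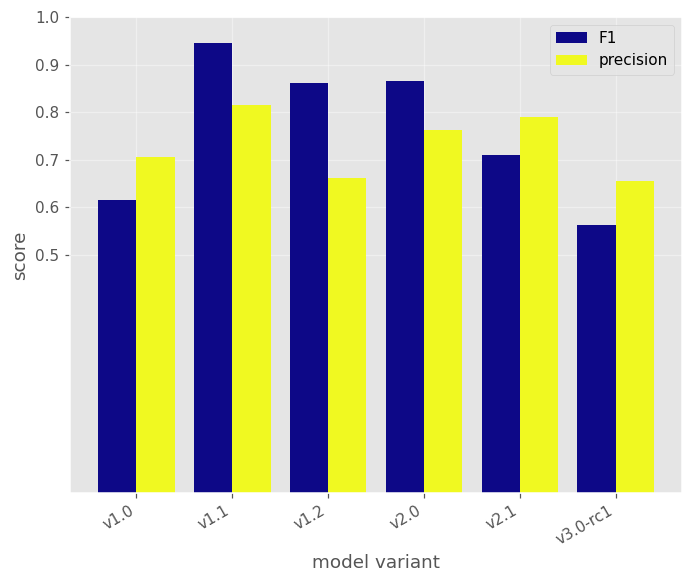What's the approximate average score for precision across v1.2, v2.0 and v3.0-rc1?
(0.7 + 0.8 + 0.7) / 3 ≈ 0.73.

≈ 0.73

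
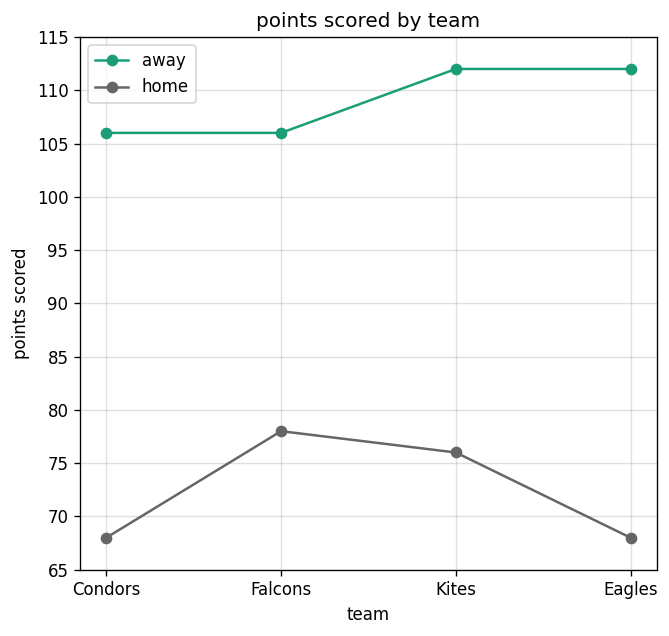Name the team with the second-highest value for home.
Kites

Top 3 for home: Falcons ≈ 80, Kites ≈ 75, Eagles ≈ 70.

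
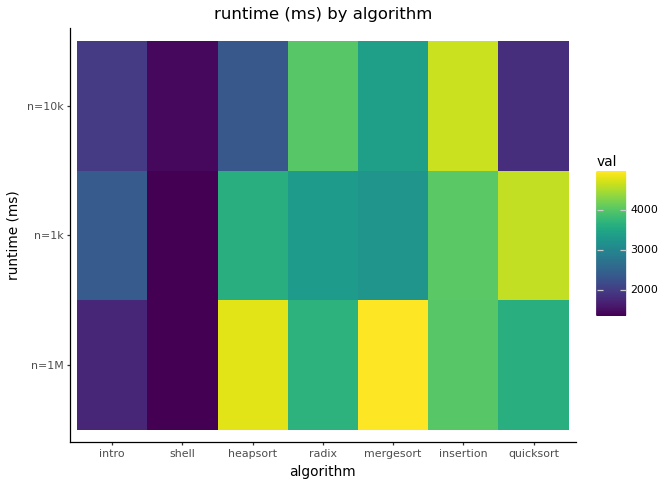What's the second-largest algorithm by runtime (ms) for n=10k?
Top 3 for n=10k: insertion ≈ 4500, radix ≈ 4000, mergesort ≈ 3500.

radix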